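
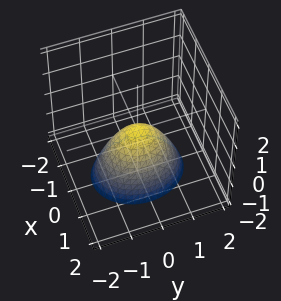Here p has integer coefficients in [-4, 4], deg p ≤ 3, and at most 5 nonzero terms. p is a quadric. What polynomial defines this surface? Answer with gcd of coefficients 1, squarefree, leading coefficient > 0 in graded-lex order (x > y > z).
3*x^2 + 2*y^2 + 2*z

First, degree: a single bowl opening along one axis; a quadric, so deg p = 2.
Next, symmetries: it's symmetric under x → −x, forcing even powers of x; mirror symmetry y ↦ −y ⇒ only even powers of y.
Next, checking where it meets the axes: one y-axis crossing is at y = 0; it meets the z-axis at z = 0 (among the integer gridlines); one x-axis crossing is at x = 0.
Finally, the integer polynomial consistent with all of this is the stated p.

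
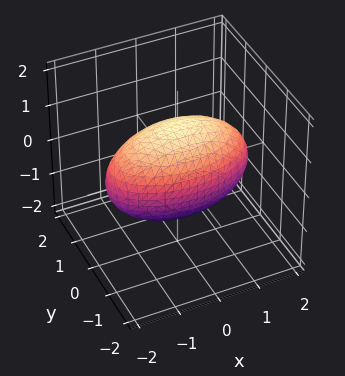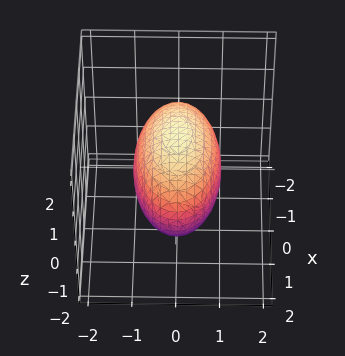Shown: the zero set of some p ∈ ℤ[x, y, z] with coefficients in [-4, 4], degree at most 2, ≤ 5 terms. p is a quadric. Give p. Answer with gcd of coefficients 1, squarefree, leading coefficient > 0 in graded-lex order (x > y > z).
(a) Degree: bounded and convex; a quadric, so deg p = 2.
(b) Symmetries: mirror symmetry y ↦ −y ⇒ only even powers of y; it's symmetric under x → −x, forcing even powers of x; mirror symmetry z ↦ −z ⇒ only even powers of z.
(c) Against the integer gridlines: the y-axis gridline crossings are at y ∈ {-1, 1}.
(d) Assembling these constraints gives the stated polynomial.

x^2 + 3*y^2 + 2*z^2 - 3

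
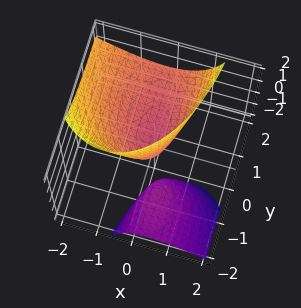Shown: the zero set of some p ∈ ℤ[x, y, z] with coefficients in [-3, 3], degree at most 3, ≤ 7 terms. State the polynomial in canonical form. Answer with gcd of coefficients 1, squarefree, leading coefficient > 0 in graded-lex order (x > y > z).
I count 2 distinct pieces.
Degree: the shape is more complex than any degree-1 surface, so deg p = 2.
From the visible intercepts: it crosses the y-axis at the gridline y = 0; one z-axis crossing is at z = 0; one x-axis crossing is at x = 0.
Together with the visible shape, these determine p as stated.

3*x^2 + 3*x*z + y^2 - 3*y*z - 2*z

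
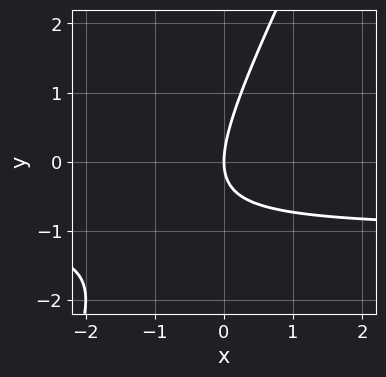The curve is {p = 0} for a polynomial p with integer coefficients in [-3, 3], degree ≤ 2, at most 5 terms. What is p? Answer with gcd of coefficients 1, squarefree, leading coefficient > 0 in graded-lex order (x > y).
(a) The degree is 2 — the shape is more complex than any degree-1 curve.
(b) From the visible intercepts: it meets the x-axis at x = 0 (among the integer gridlines); one y-axis crossing is at y = 0.
(c) Together with the visible shape, these determine p as stated.

2*x*y - y^2 + 2*x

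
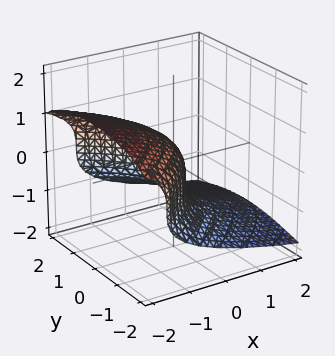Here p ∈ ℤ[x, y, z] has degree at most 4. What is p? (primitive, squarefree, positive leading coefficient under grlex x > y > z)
2*z^3 + y^2 + 3*x

First, deg p = 3. The shape is more complex than any degree-2 surface.
Next, checking where it meets the axes: it crosses the y-axis at the gridline y = 0; one z-axis crossing is at z = 0; one x-axis crossing is at x = 0.
Finally, the integer polynomial consistent with all of this is the stated p.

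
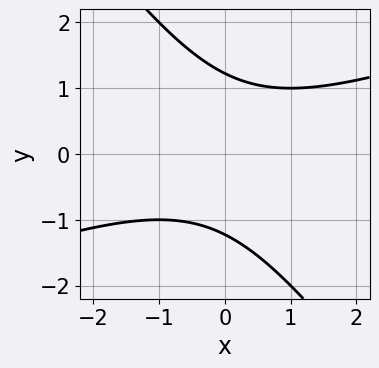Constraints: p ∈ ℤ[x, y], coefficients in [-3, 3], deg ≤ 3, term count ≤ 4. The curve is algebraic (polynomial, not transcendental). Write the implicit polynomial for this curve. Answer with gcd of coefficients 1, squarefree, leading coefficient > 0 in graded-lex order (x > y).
x^2 - 2*x*y - 2*y^2 + 3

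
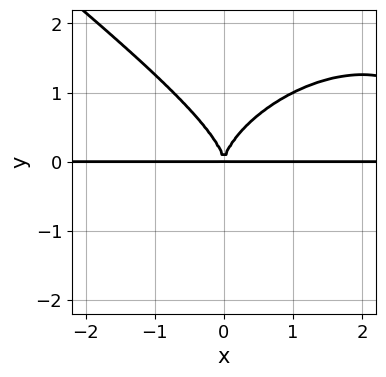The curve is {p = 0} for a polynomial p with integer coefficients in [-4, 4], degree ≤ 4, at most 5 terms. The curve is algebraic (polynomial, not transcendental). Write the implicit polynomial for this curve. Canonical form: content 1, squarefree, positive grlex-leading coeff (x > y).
(a) deg p = 4. The shape is more complex than any degree-3 curve.
(b) From the visible intercepts: every point of the x-axis in the box is on the curve.
(c) Putting this together gives p.

x^3*y + 2*y^4 - 3*x^2*y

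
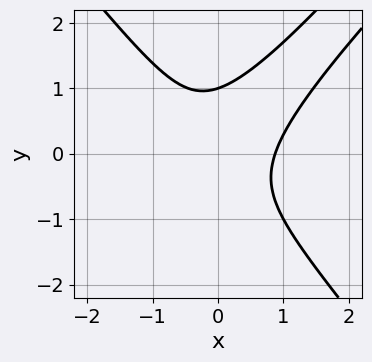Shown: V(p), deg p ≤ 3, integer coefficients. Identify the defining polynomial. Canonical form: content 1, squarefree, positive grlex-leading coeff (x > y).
3*x^3 - 3*x^2*y - 2*x*y^2 + 2*y^3 - 2

(a) Degree: no degree-2 curve has this shape, so deg p = 3.
(b) Observable constraints: it meets the y-axis at y = 1 (among the integer gridlines).
(c) Putting this together gives p.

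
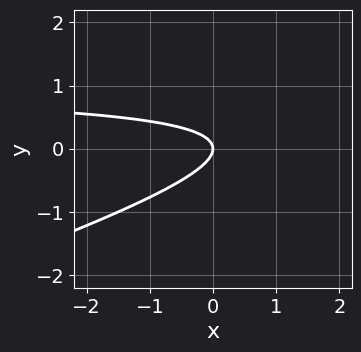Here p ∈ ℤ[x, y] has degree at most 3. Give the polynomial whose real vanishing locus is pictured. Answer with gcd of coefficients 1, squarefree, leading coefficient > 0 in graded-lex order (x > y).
1. The degree is 2 — the shape is more complex than any degree-1 curve.
2. From the visible intercepts: it crosses the y-axis at the gridline y = 0; it meets the x-axis at x = 0 (among the integer gridlines).
3. Solving for integer coefficients yields p as stated.

x*y - 3*y^2 - x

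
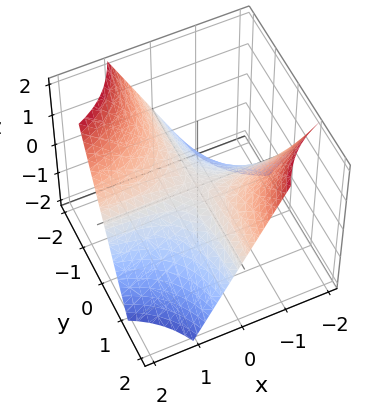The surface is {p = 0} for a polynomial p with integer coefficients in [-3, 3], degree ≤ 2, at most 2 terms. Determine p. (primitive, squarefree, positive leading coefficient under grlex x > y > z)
First, deg p = 2.
Then, from the axis intercepts and sections: the visible x-axis segment lies entirely on the surface; the visible y-axis segment lies entirely on the surface.
Finally, together with the visible shape, these determine p as stated.

x*y + z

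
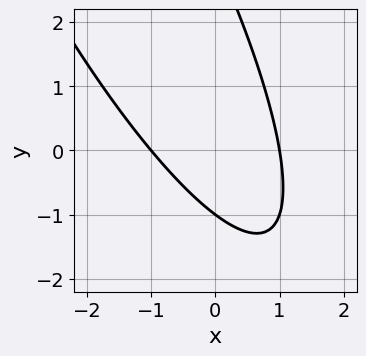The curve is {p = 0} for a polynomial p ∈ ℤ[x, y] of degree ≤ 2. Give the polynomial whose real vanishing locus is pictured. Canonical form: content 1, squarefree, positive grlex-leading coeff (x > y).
3*x^2 + 3*x*y + y^2 - 2*y - 3

deg p = 2. No degree-1 curve has this shape.
Checking where it meets the axes: among the integer gridlines, it crosses the x-axis at x ∈ {-1, 1}; it meets the y-axis at y = -1 (among the integer gridlines).
These observations pin down the coefficients.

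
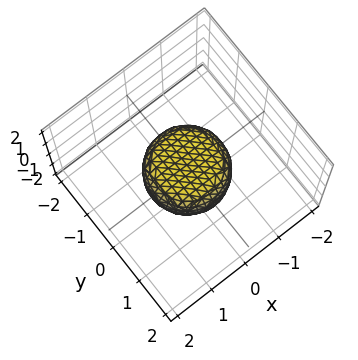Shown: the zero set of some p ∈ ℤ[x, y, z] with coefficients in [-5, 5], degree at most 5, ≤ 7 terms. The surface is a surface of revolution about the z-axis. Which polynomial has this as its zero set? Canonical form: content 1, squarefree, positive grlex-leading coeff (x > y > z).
(a) The degree is 4 — the shape is more complex than any degree-3 surface.
(b) Symmetries: rotational symmetry about the z-axis ⇒ p depends on x, y only through x² + y².
(c) Observable constraints: among the integer gridlines, it crosses the y-axis at y ∈ {-1, 1}; a circular section at z = 0 has radius exactly 1.
(d) Together with the visible shape, these determine p as stated.

2*x^4 + 4*x^2*y^2 + 2*y^4 - x^2 - y^2 + 2*z^2 - 1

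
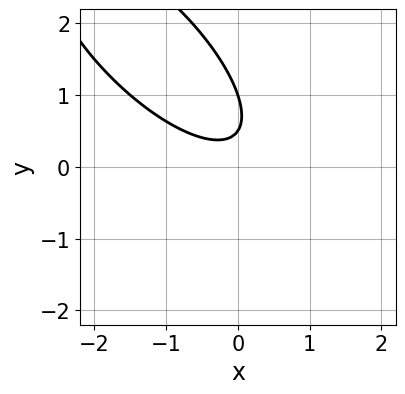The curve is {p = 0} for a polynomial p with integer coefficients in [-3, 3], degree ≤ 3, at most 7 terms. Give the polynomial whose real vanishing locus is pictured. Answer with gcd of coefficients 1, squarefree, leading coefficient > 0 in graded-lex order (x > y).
2*x^2 + 3*x*y + 2*y^2 - 3*y + 1

(a) The degree is 2 — no degree-1 curve has this shape.
(b) Reading off the gridlines: the curve avoids every integer x-axis point in the box; it meets the y-axis at y = 1 (among the integer gridlines).
(c) Solving for integer coefficients yields p as stated.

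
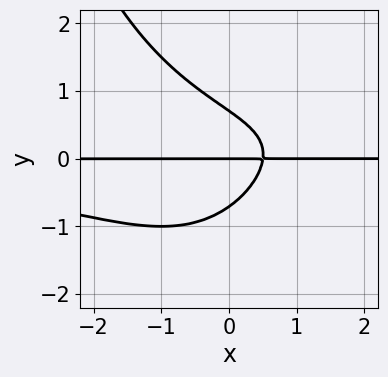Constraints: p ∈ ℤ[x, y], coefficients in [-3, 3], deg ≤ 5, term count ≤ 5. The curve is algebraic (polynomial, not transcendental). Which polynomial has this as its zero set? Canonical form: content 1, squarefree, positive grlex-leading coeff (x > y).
x^2*y^2 - 2*y^3 - 2*x*y + y

1. deg p = 4.
2. Observable constraints: it crosses the y-axis at the gridline y = 0; every point of the x-axis in the box is on the curve.
3. Assembling these constraints gives the stated polynomial.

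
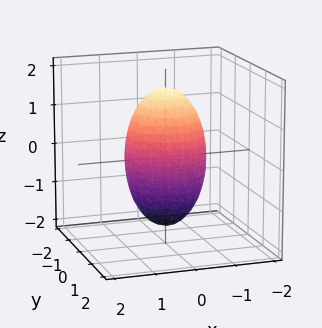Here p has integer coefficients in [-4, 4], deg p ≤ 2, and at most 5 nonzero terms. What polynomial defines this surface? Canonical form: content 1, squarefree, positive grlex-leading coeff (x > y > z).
3*x^2 + 3*y^2 + z^2 - 3

deg p = 2.
Symmetries: it's symmetric under z → −z, forcing even powers of z; every cross-section ⟂ z is a circle, so x, y appear only via x² + y².
Checking where it meets the axes: a circular section at z = 1 has radius between 0 and 1; the x-axis gridline crossings are at x ∈ {-1, 1}.
Fitting integer coefficients to these (and the overall shape) gives p.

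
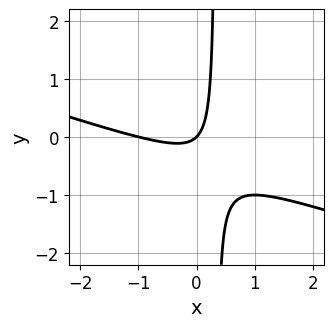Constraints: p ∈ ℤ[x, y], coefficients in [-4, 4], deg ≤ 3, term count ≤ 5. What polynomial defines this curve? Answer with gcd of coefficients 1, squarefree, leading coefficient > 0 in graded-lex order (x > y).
The degree is 2 — no degree-1 curve has this shape.
From the axis intercepts and sections: the x-axis gridline crossings are at x ∈ {-1, 0}; one y-axis crossing is at y = 0.
These observations pin down the coefficients.

x^2 + 3*x*y + x - y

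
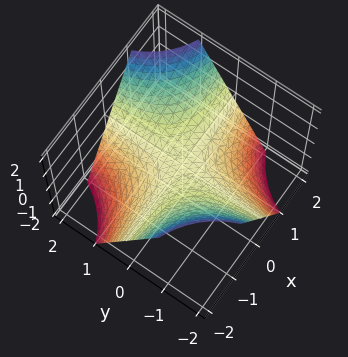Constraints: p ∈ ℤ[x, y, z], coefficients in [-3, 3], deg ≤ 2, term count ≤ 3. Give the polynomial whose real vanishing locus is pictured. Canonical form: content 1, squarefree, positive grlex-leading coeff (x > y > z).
1. deg p = 2. A hyperbolic paraboloid; a quadric.
2. Observable constraints: it meets the z-axis at z = 0 (among the integer gridlines); every point of the y-axis in the box is on the surface; the visible x-axis segment lies entirely on the surface.
3. Matching integer coefficients to the picture gives p.

x*y - z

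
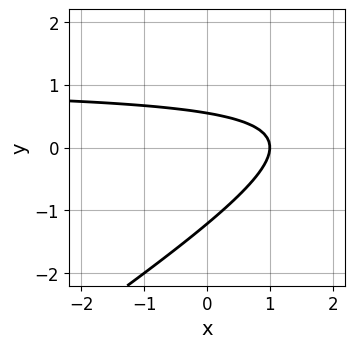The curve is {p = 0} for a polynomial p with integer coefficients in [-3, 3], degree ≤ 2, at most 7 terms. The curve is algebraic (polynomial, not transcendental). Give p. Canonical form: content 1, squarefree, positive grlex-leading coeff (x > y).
2*x*y - 3*y^2 - 2*x - 2*y + 2

(a) Degree: the shape is more complex than any degree-1 curve, so deg p = 2.
(b) Observable constraints: it meets the x-axis at x = 1 (among the integer gridlines).
(c) These observations pin down the coefficients.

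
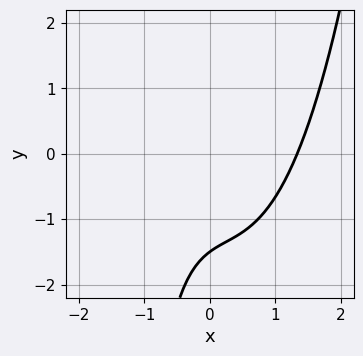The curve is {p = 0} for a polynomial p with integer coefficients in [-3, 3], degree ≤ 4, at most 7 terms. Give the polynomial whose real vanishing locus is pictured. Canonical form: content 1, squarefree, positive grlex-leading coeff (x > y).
1. deg p = 3. The shape is more complex than any degree-2 curve.
2. The integer polynomial consistent with all of this is the stated p.

2*x^3 - x^2 - x*y - 2*y - 3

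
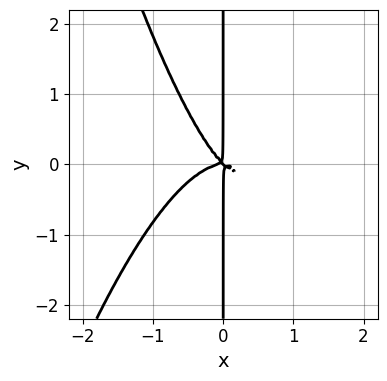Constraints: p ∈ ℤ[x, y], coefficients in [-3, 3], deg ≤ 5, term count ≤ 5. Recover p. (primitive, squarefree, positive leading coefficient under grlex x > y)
3*x^4 + 2*x^2*y + 2*x*y^2

First, degree: no degree-3 curve has this shape, so deg p = 4.
Then, from the axis intercepts and sections: the visible y-axis segment lies entirely on the curve.
Finally, these observations pin down the coefficients.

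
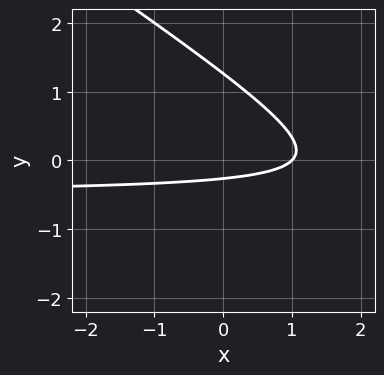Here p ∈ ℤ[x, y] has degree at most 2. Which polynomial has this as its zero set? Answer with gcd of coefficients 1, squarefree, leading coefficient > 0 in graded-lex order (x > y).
2*x*y + 3*y^2 + x - 3*y - 1

First, the degree is 2 — no degree-1 curve has this shape.
Next, observable constraints: it meets the x-axis at x = 1 (among the integer gridlines).
Finally, putting this together gives p.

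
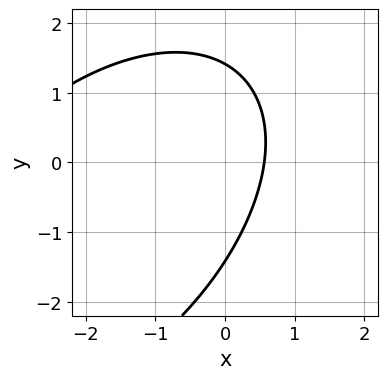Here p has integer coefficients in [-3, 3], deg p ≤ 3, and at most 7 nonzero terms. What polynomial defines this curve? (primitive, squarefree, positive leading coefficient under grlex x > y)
x^2 - x*y + y^2 + 3*x - 2

1. deg p = 2. The shape is more complex than any degree-1 curve.
2. Putting this together gives p.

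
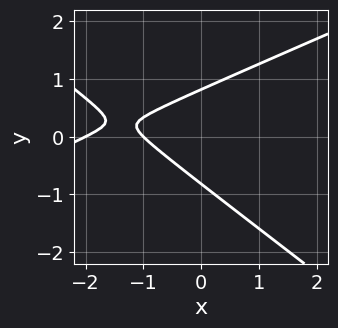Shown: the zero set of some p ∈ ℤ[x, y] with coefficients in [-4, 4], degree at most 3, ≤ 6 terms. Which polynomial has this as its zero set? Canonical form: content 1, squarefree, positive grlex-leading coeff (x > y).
(a) The degree is 2 — the shape is more complex than any degree-1 curve.
(b) Reading off the gridlines: among the integer gridlines, it crosses the x-axis at x ∈ {-2, -1}.
(c) Matching integer coefficients to the picture gives p.

x^2 - x*y - 3*y^2 + 3*x + 2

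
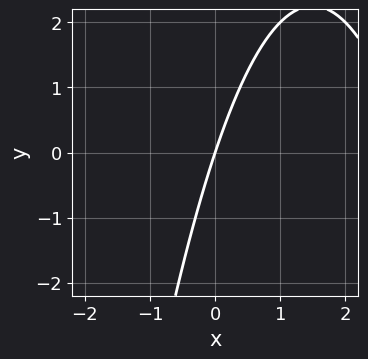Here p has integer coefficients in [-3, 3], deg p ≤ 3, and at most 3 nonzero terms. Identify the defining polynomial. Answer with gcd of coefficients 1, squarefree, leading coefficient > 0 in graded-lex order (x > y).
x^2 - 3*x + y

Degree: no degree-1 curve has this shape, so deg p = 2.
Against the integer gridlines: one x-axis crossing is at x = 0; one y-axis crossing is at y = 0.
Fitting integer coefficients to these (and the overall shape) gives p.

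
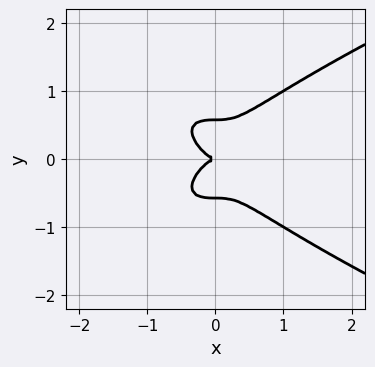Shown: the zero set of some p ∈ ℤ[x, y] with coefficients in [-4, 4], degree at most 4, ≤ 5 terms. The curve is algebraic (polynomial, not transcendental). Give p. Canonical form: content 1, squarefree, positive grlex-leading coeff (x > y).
First, the degree is 4 — the shape is more complex than any degree-3 curve.
Then, symmetries: it's symmetric under y → −y, forcing even powers of y.
Next, reading off the gridlines: one y-axis crossing is at y = 0; it crosses the x-axis at the gridline x = 0.
Finally, fitting integer coefficients to these (and the overall shape) gives p.

3*y^4 - 2*x^3 - y^2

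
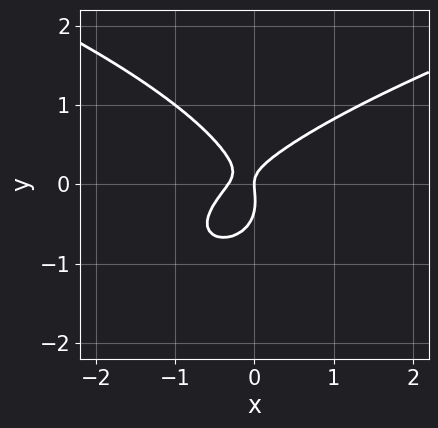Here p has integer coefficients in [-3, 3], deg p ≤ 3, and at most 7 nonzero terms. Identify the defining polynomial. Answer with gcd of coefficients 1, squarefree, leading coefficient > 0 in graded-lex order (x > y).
3*y^3 - 3*x^2 + 2*x*y + y^2 - x

1. Degree: the shape is more complex than any degree-2 curve, so deg p = 3.
2. Reading off the gridlines: it crosses the x-axis at the gridline x = 0; one y-axis crossing is at y = 0.
3. Matching integer coefficients to the picture gives p.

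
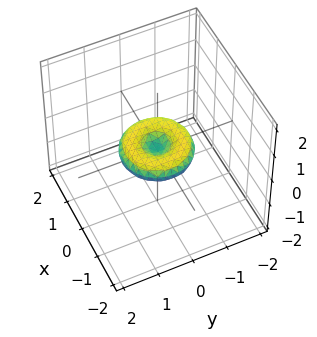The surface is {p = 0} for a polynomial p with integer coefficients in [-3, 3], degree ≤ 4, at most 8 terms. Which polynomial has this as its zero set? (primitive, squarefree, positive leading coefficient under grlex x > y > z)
Degree: a generic line meets the surface in up to 4 points, so deg p = 4.
By symmetry, the z-axis is an axis of rotation, so x and y enter only as x² + y².
Reading off the gridlines: among the integer gridlines, it crosses the x-axis at x ∈ {-1, 0, 1}; it crosses the z-axis at the gridline z = 0.
Assembling these constraints gives the stated polynomial.

x^4 + 2*x^2*y^2 + y^4 - x^2 - y^2 + 3*z^2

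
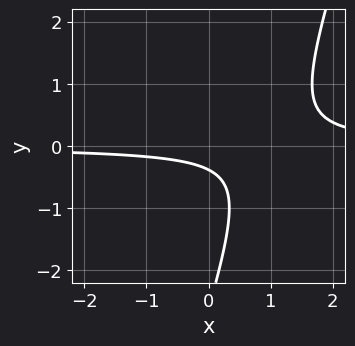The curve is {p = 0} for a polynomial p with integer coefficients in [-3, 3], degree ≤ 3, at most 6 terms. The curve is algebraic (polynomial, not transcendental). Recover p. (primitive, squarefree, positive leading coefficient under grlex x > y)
3*x*y - y^2 - 3*y - 1

1. deg p = 2.
2. From the visible intercepts: the curve avoids every integer x-axis point in the box.
3. Matching integer coefficients to the picture gives p.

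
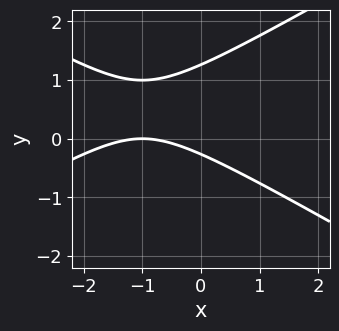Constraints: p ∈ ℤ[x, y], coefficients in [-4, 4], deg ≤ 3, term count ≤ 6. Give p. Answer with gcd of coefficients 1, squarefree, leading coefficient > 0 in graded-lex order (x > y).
Degree: no degree-1 curve has this shape, so deg p = 2.
Checking where it meets the axes: it crosses the x-axis at the gridline x = -1.
Solving for integer coefficients yields p as stated.

x^2 - 3*y^2 + 2*x + 3*y + 1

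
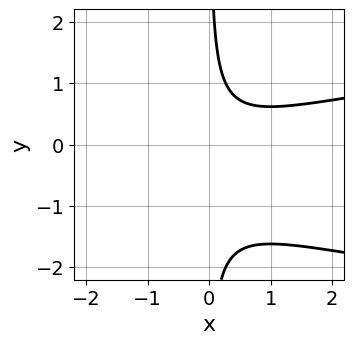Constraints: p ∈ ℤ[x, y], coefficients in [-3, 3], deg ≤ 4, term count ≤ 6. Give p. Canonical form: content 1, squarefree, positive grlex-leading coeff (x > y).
2*x*y^2 - x^2 + 2*x*y - 1

deg p = 3. A generic line meets the curve in up to 3 points.
Reading off the gridlines: it misses every integer gridline on the y-axis; the curve avoids every integer x-axis point in the box.
Putting this together gives p.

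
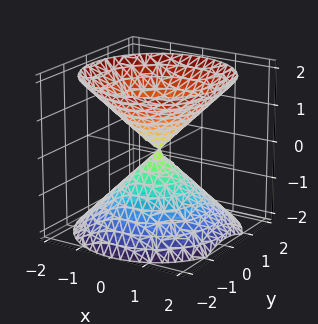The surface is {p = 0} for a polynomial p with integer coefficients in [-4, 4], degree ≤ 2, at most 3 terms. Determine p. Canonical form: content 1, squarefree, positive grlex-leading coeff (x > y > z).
1. The picture has 2 separate pieces. Treating them together as one polynomial.
2. The degree is 2 — a double cone through the origin; a quadric.
3. Symmetries: the z ↦ −z reflection is a symmetry, so z appears only in even powers; the z-axis is an axis of rotation, so x and y enter only as x² + y².
4. From the visible intercepts: it crosses the x-axis at the gridline x = 0; it meets the z-axis at z = 0 (among the integer gridlines).
5. Putting this together gives p.

x^2 + y^2 - z^2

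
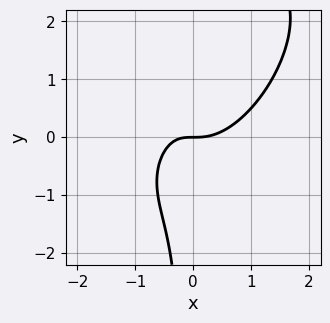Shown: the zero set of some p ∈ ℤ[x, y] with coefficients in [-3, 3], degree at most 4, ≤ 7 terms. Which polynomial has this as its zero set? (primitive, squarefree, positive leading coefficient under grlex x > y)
(a) deg p = 3. No degree-2 curve has this shape.
(b) Checking where it meets the axes: it meets the y-axis at y = 0 (among the integer gridlines); it crosses the x-axis at the gridline x = 0.
(c) Solving for integer coefficients yields p as stated.

3*x^3 - 3*x^2*y + 2*x*y^2 - 2*x*y - 2*y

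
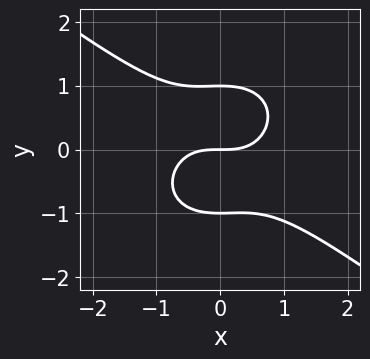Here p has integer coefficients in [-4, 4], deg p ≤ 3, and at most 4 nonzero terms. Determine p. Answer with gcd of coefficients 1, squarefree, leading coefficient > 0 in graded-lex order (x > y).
1. The degree is 3 — no degree-2 curve has this shape.
2. From the axis intercepts and sections: the y-axis gridline crossings are at y ∈ {-1, 0, 1}; it crosses the x-axis at the gridline x = 0.
3. Solving for integer coefficients yields p as stated.

2*x^3 + x^2*y + 3*y^3 - 3*y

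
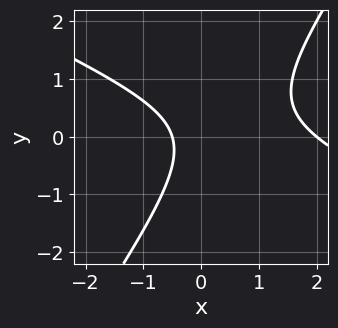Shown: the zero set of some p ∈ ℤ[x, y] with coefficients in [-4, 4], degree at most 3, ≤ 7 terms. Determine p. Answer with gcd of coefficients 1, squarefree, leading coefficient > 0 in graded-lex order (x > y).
2*x^2 + 3*x*y - 3*y^2 - 3*x - 2

First, deg p = 2. The shape is more complex than any degree-1 curve.
Next, from the visible intercepts: it crosses the x-axis at the gridline x = 2; it misses every integer gridline on the y-axis.
Finally, fitting integer coefficients to these (and the overall shape) gives p.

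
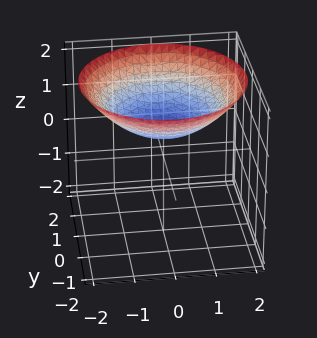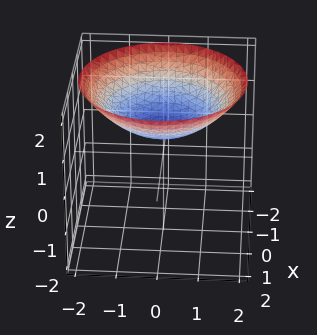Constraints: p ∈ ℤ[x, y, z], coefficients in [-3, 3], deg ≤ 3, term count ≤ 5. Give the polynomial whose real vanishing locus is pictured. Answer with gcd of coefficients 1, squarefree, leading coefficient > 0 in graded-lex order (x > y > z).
1. The degree is 2 — a generic line meets the surface in up to 2 points.
2. Symmetry: the surface is invariant under rotation about z: p = q(x² + y², z).
3. From the axis intercepts and sections: it misses every integer gridline on the x-axis; a circular section at z = 1 has radius exactly 1; no y-intercept at any integer in the box.
4. Matching integer coefficients to the picture gives p.

x^2 + y^2 - 3*z + 2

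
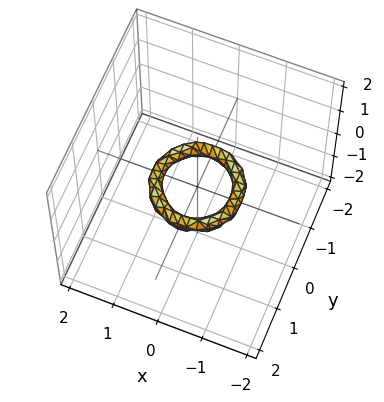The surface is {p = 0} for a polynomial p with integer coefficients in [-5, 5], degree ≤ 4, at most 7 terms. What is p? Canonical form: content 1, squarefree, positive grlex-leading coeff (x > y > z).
First, deg p = 4. A generic line meets the surface in up to 4 points.
Then, symmetries: rotational symmetry about the z-axis ⇒ p depends on x, y only through x² + y².
Next, against the integer gridlines: among the integer gridlines, it crosses the x-axis at x ∈ {-1, 1}; a circular section at z = 0 has radius between 0 and 1.
Finally, fitting integer coefficients to these (and the overall shape) gives p. Check: (0, -1, 0) on the y-axis lies on the surface, and p(0, -1, 0) = 0. ✓

2*x^4 + 4*x^2*y^2 + 2*y^4 - 3*x^2 - 3*y^2 + 3*z^2 + 1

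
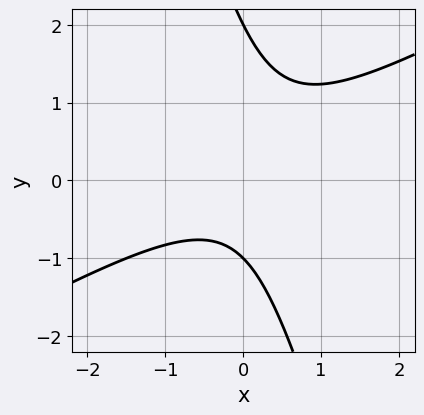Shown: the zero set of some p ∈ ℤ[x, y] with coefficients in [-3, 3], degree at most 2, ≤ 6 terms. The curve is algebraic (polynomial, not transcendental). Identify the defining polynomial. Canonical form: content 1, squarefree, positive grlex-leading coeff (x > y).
2*x^2 - 3*x*y - y^2 + y + 2

deg p = 2. The shape is more complex than any degree-1 curve.
From the visible intercepts: the y-axis gridline crossings are at y ∈ {-1, 2}; it misses every integer gridline on the x-axis.
Matching integer coefficients to the picture gives p.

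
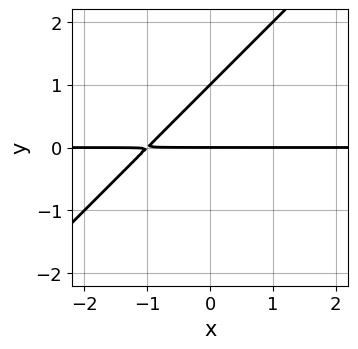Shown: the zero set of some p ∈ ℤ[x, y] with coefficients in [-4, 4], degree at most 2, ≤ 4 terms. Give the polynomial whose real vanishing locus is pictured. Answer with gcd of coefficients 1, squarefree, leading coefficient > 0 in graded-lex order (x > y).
x*y - y^2 + y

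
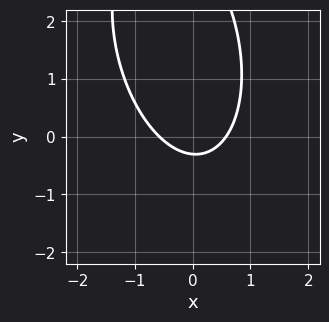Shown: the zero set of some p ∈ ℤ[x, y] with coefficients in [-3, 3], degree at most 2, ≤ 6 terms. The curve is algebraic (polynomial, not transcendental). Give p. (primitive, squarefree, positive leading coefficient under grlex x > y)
3*x^2 + x*y + y^2 - 3*y - 1

First, deg p = 2. A generic line meets the curve in up to 2 points.
Finally, the integer polynomial consistent with all of this is the stated p.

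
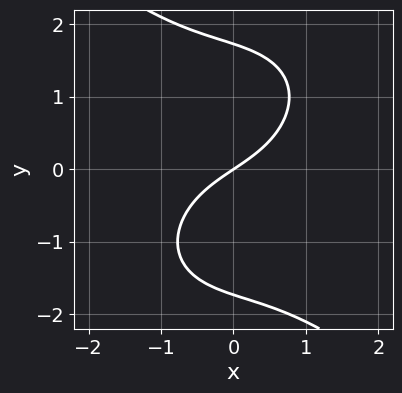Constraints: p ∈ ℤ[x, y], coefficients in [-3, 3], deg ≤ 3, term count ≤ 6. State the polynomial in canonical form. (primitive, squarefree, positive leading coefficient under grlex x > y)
deg p = 3. No degree-2 curve has this shape.
Reading off the gridlines: it meets the x-axis at x = 0 (among the integer gridlines); it crosses the y-axis at the gridline y = 0.
Matching integer coefficients to the picture gives p.

x^3 + y^3 + 2*x - 3*y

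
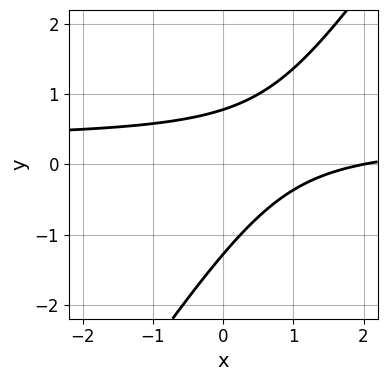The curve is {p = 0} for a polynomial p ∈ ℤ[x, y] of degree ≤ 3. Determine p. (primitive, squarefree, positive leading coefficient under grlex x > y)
3*x*y - 2*y^2 - x - y + 2

1. deg p = 2. No degree-1 curve has this shape.
2. Reading off the gridlines: it meets the x-axis at x = 2 (among the integer gridlines).
3. Solving for integer coefficients yields p as stated.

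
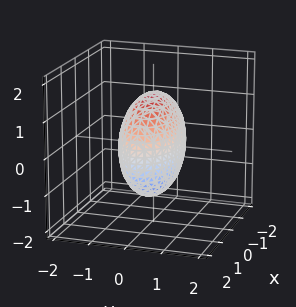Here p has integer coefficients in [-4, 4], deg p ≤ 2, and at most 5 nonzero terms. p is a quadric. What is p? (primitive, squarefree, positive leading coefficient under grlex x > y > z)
1. deg p = 2. Bounded and convex; a quadric.
2. Symmetries: it's symmetric under x → −x, forcing even powers of x; the y ↦ −y reflection is a symmetry, so y appears only in even powers; it's symmetric under z → −z, forcing even powers of z.
3. Fitting integer coefficients to these (and the overall shape) gives p.

x^2 + 3*y^2 + z^2 - 2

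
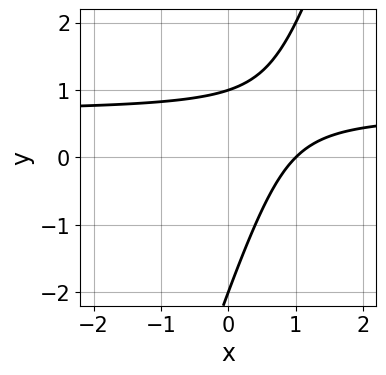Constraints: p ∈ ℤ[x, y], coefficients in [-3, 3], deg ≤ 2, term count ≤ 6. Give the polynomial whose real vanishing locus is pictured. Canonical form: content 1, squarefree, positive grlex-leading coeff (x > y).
First, degree: the shape is more complex than any degree-1 curve, so deg p = 2.
Next, observable constraints: the y-axis gridline crossings are at y ∈ {-2, 1}; one x-axis crossing is at x = 1.
Finally, solving for integer coefficients yields p as stated.

3*x*y - y^2 - 2*x - y + 2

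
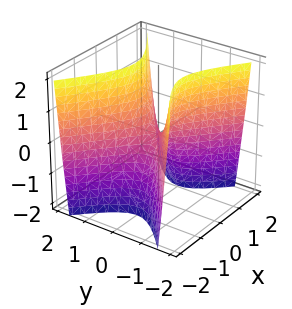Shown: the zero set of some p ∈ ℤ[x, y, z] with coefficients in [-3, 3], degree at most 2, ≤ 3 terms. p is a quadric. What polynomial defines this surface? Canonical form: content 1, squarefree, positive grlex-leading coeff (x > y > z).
(a) deg p = 2.
(b) Symmetries: mirror symmetry y ↦ −y ⇒ only even powers of y; the x ↦ −x reflection is a symmetry, so x appears only in even powers.
(c) From the visible intercepts: it crosses the x-axis at the gridline x = 0; it meets the y-axis at y = 0 (among the integer gridlines).
(d) Matching integer coefficients to the picture gives p.

2*x^2 - 3*y^2 + z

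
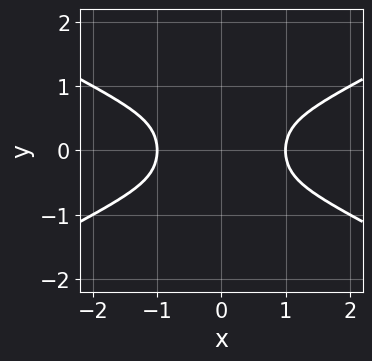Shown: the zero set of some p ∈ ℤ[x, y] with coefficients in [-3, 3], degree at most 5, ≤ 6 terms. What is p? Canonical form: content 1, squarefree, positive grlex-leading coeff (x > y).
(a) The degree is 4 — the shape is more complex than any degree-3 curve.
(b) Symmetries: it's symmetric under x → −x, forcing even powers of x; it's symmetric under y → −y, forcing even powers of y.
(c) Reading off the gridlines: it misses every integer gridline on the y-axis; among the integer gridlines, it crosses the x-axis at x ∈ {-1, 1}.
(d) Solving for integer coefficients yields p as stated.

x^4 - 3*x^2*y^2 - 3*y^4 - 1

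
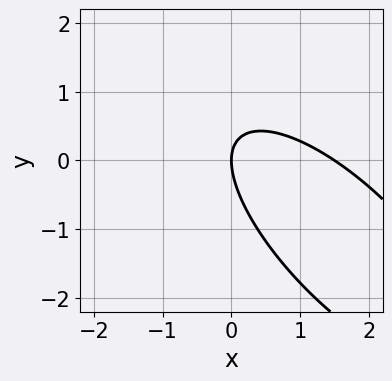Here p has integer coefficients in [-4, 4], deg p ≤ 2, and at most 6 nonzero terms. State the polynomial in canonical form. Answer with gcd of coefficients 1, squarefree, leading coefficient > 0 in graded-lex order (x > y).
2*x^2 + 3*x*y + 2*y^2 - 3*x

First, deg p = 2. The shape is more complex than any degree-1 curve.
Next, observable constraints: it crosses the x-axis at the gridline x = 0; it meets the y-axis at y = 0 (among the integer gridlines).
Finally, matching integer coefficients to the picture gives p.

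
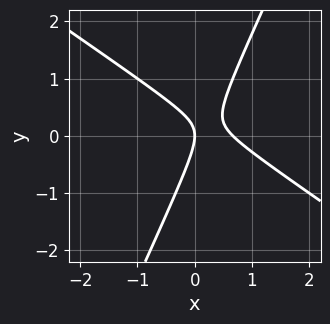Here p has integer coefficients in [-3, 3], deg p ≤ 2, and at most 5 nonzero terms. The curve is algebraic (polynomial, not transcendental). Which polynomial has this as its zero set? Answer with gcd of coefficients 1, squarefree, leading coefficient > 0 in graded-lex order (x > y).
The degree is 2 — a generic line meets the curve in up to 2 points.
From the visible intercepts: it crosses the y-axis at the gridline y = 0; one x-axis crossing is at x = 0.
Matching integer coefficients to the picture gives p.

3*x^2 + 3*x*y - 2*y^2 - 2*x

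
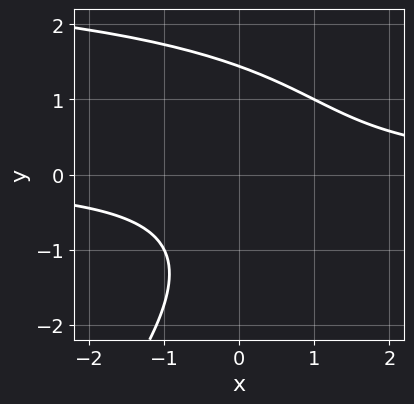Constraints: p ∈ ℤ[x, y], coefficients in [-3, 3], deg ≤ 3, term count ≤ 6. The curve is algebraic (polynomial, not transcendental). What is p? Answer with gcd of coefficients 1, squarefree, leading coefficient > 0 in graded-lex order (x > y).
x*y^2 - y^3 - 3*x*y + 3

1. deg p = 3. No degree-2 curve has this shape.
2. From the axis intercepts and sections: the curve avoids every integer x-axis point in the box.
3. The integer polynomial consistent with all of this is the stated p.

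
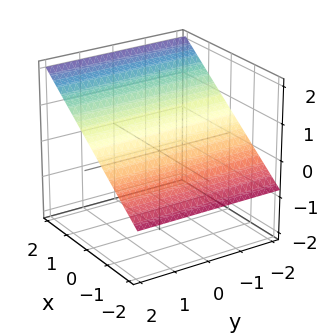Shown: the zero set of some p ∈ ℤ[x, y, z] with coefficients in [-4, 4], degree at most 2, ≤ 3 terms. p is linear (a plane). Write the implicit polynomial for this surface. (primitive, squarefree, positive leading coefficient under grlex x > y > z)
2*x - 3*z + 2

1. deg p = 1.
2. From the axis intercepts and sections: it misses every integer gridline on the y-axis; one x-axis crossing is at x = -1.
3. These observations pin down the coefficients.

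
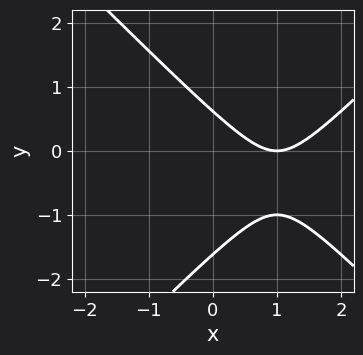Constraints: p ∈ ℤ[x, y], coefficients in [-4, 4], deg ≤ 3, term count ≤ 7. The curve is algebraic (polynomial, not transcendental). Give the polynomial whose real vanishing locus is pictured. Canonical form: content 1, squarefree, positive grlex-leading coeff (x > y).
x^2 - y^2 - 2*x - y + 1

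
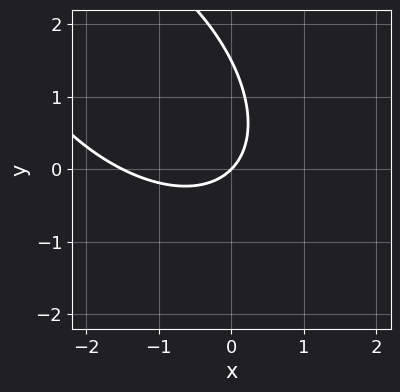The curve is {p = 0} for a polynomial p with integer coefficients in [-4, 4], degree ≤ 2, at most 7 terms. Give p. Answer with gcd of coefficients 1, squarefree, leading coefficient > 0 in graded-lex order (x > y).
1. Degree: no degree-1 curve has this shape, so deg p = 2.
2. Against the integer gridlines: it crosses the x-axis at the gridline x = 0; it meets the y-axis at y = 0 (among the integer gridlines).
3. Assembling these constraints gives the stated polynomial.

2*x^2 + 2*x*y + 2*y^2 + 3*x - 3*y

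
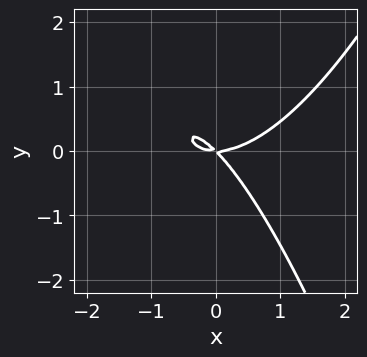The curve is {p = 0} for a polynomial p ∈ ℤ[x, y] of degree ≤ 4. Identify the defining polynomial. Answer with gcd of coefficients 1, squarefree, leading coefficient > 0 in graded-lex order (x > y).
Degree: a generic line meets the curve in up to 3 points, so deg p = 3.
Reading off the gridlines: one x-axis crossing is at x = 0; it crosses the y-axis at the gridline y = 0.
These observations pin down the coefficients.

2*x^3 - 3*x*y - 3*y^2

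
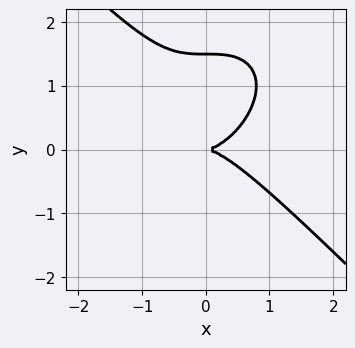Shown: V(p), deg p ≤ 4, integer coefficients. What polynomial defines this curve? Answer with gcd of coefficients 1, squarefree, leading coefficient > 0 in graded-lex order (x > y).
The degree is 3 — no degree-2 curve has this shape.
From the axis intercepts and sections: one x-axis crossing is at x = 0; it meets the y-axis at y = 0 (among the integer gridlines).
These observations pin down the coefficients.

2*x^3 + 2*y^3 - 3*y^2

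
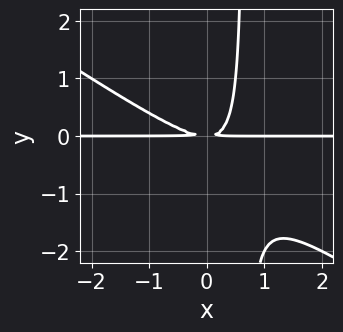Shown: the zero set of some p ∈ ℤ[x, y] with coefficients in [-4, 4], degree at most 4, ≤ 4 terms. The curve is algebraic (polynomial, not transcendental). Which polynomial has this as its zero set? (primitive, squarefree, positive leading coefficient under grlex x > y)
1. deg p = 3. No degree-2 curve has this shape.
2. Observable constraints: every point of the x-axis in the box is on the curve.
3. Assembling these constraints gives the stated polynomial.

2*x^2*y + 3*x*y^2 - 2*y^2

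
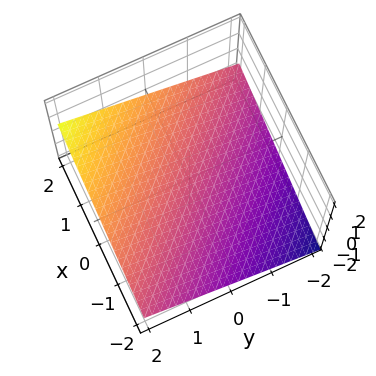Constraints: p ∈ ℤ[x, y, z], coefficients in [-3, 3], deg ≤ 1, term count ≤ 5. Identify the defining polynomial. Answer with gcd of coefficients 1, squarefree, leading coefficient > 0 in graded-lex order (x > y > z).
(a) deg p = 1. The surface is flat (a plane).
(b) From the axis intercepts and sections: it meets the y-axis at y = 2 (among the integer gridlines); it meets the x-axis at x = 2 (among the integer gridlines).
(c) These observations pin down the coefficients.

x + y - 3*z - 2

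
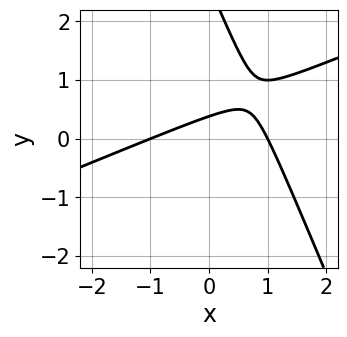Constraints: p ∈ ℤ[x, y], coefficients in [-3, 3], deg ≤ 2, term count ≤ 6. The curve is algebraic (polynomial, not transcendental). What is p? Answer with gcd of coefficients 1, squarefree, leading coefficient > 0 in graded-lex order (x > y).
x^2 - 2*x*y - y^2 + 3*y - 1

1. deg p = 2. No degree-1 curve has this shape.
2. Observable constraints: the x-axis gridline crossings are at x ∈ {-1, 1}.
3. The integer polynomial consistent with all of this is the stated p.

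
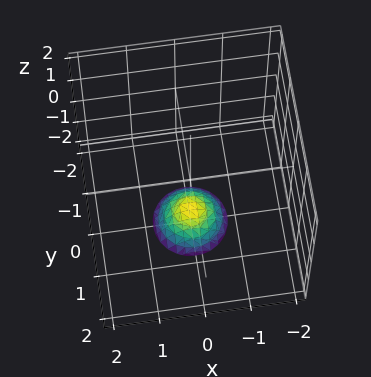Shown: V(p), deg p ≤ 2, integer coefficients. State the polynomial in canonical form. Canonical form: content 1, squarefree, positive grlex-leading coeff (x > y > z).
2*x^2 + 2*y^2 + 2*z + 3

First, deg p = 2. The shape is more complex than any degree-1 surface.
Next, symmetries: rotational symmetry about the z-axis ⇒ p depends on x, y only through x² + y².
Next, observable constraints: no x-intercept at any integer in the box; a circular section at z = -2 has radius between 0 and 1; no y-intercept at any integer in the box.
Finally, matching integer coefficients to the picture gives p.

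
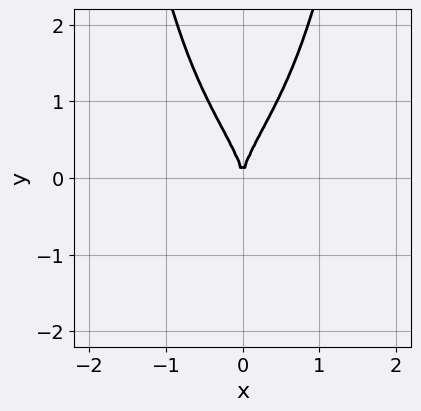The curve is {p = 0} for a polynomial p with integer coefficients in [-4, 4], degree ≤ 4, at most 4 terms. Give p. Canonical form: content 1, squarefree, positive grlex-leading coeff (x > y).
(a) The degree is 4 — the shape is more complex than any degree-3 curve.
(b) Symmetries: mirror symmetry x ↦ −x ⇒ only even powers of x.
(c) Against the integer gridlines: one y-axis crossing is at y = 0; it meets the x-axis at x = 0 (among the integer gridlines).
(d) These observations pin down the coefficients.

2*x^2*y^2 - y^3 + 3*x^2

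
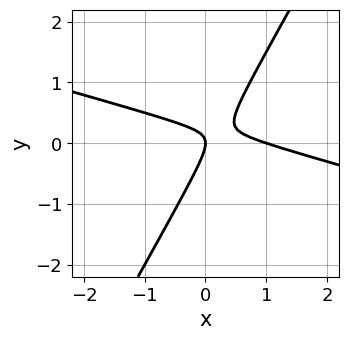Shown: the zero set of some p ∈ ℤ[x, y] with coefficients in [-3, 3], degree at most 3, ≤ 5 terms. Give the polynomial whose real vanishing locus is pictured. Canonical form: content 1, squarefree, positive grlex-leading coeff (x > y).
Degree: the shape is more complex than any degree-1 curve, so deg p = 2.
Observable constraints: one y-axis crossing is at y = 0; the x-axis gridline crossings are at x ∈ {0, 1}.
Together with the visible shape, these determine p as stated.

x^2 + 3*x*y - 2*y^2 - x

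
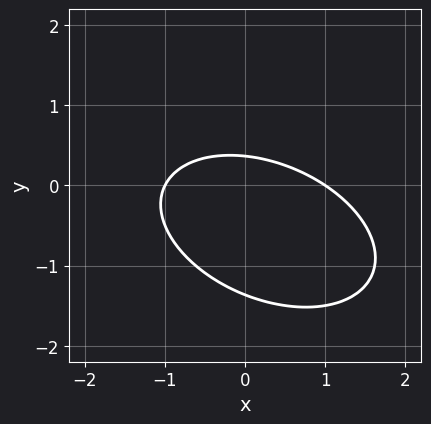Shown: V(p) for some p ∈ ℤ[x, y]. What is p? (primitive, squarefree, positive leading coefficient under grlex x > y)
x^2 + x*y + 2*y^2 + 2*y - 1

The degree is 2 — no degree-1 curve has this shape.
Checking where it meets the axes: the x-axis gridline crossings are at x ∈ {-1, 1}.
Together with the visible shape, these determine p as stated.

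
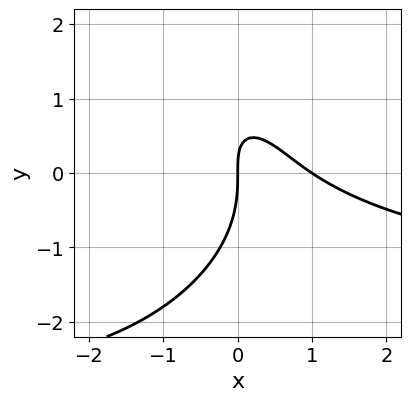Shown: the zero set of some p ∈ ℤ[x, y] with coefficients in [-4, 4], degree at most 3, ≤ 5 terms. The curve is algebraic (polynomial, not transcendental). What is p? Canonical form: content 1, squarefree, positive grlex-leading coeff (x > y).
x^2*y + y^3 + 2*x^2 + 2*x*y - 2*x

1. Degree: a generic line meets the curve in up to 3 points, so deg p = 3.
2. From the visible intercepts: it meets the y-axis at y = 0 (among the integer gridlines); among the integer gridlines, it crosses the x-axis at x ∈ {0, 1}.
3. Matching integer coefficients to the picture gives p.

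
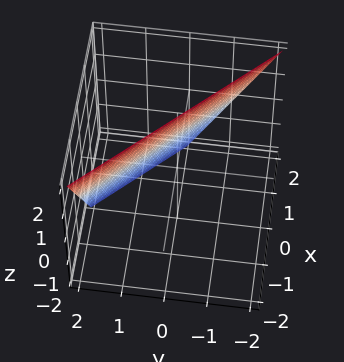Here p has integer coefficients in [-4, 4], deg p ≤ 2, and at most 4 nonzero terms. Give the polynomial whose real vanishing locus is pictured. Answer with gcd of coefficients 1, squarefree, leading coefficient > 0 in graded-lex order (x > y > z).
(a) deg p = 1. The surface is flat (a plane).
(b) Checking where it meets the axes: it meets the x-axis at x = 1 (among the integer gridlines); it crosses the y-axis at the gridline y = 1; it crosses the z-axis at the gridline z = 2.
(c) Matching integer coefficients to the picture gives p.

2*x + 2*y + z - 2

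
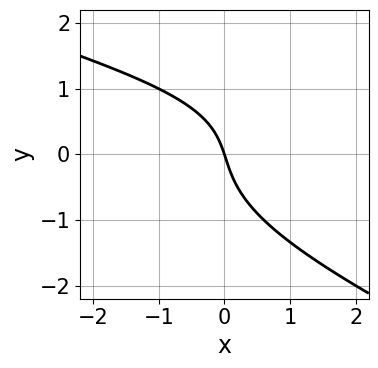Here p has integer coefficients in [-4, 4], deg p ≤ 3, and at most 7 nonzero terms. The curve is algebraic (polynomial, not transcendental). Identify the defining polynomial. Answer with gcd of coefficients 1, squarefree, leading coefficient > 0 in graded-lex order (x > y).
First, the degree is 3 — a generic line meets the curve in up to 3 points.
Next, against the integer gridlines: one y-axis crossing is at y = 0; it meets the x-axis at x = 0 (among the integer gridlines).
Finally, these observations pin down the coefficients.

x*y^2 + 2*y^3 - x*y + 3*x + y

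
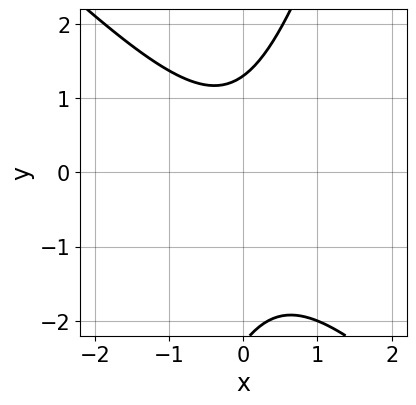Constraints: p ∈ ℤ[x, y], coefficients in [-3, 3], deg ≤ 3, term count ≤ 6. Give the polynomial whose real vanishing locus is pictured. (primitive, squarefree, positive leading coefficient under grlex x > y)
The degree is 2 — the shape is more complex than any degree-1 curve.
Observable constraints: it misses every integer gridline on the x-axis.
These observations pin down the coefficients.

3*x^2 + 2*x*y - y^2 - y + 3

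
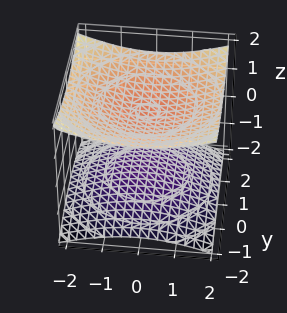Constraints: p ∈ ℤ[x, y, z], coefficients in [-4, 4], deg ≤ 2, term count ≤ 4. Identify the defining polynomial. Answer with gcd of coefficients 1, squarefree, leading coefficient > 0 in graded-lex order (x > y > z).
x^2 + y^2 - 3*z^2 + 3

First, I count 2 distinct pieces.
Next, deg p = 2.
Next, symmetries: rotational symmetry about the z-axis ⇒ p depends on x, y only through x² + y².
Then, from the axis intercepts and sections: no x-intercept at any integer in the box; among the integer gridlines, it crosses the z-axis at z ∈ {-1, 1}.
Finally, assembling these constraints gives the stated polynomial.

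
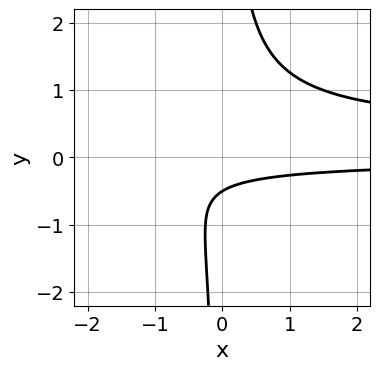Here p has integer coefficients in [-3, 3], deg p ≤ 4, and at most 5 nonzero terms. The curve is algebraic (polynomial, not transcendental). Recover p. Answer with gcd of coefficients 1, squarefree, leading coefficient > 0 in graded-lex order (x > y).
3*x*y^2 - x*y - 2*y - 1

(a) deg p = 3.
(b) Reading off the gridlines: no x-intercept at any integer in the box.
(c) Together with the visible shape, these determine p as stated.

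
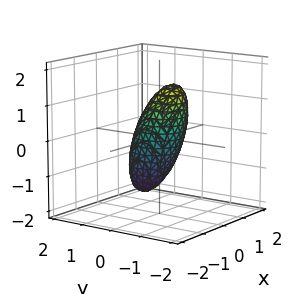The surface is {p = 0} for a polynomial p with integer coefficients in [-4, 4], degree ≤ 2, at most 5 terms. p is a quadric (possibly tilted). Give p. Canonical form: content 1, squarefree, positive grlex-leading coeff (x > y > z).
First, the degree is 2 — the shape is more complex than any degree-1 surface.
Next, from the visible intercepts: among the integer gridlines, it crosses the z-axis at z ∈ {-1, 1}.
Finally, assembling these constraints gives the stated polynomial.

2*x^2 - 2*x*z + 2*y^2 + z^2 - 1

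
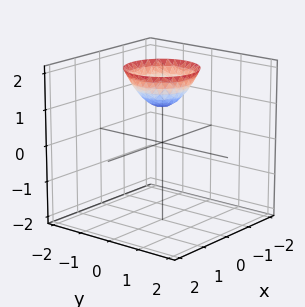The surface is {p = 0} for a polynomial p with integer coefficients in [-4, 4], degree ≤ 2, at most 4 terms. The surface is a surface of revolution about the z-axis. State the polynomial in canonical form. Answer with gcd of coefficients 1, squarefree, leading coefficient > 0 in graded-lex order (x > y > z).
x^2 + y^2 - z + 1

First, the degree is 2 — no degree-1 surface has this shape.
Next, symmetries: every cross-section ⟂ z is a circle, so x, y appear only via x² + y².
Next, checking where it meets the axes: it meets the z-axis at z = 1 (among the integer gridlines); a circular section at z = 2 has radius exactly 1; no y-intercept at any integer in the box.
Finally, these observations pin down the coefficients.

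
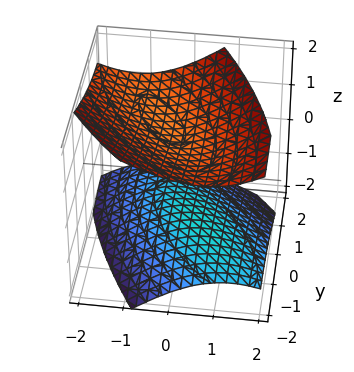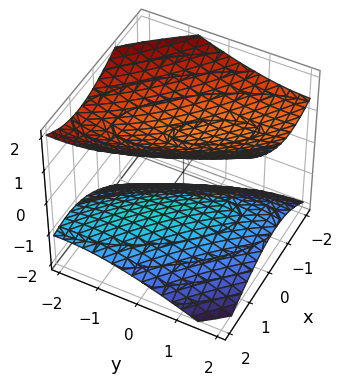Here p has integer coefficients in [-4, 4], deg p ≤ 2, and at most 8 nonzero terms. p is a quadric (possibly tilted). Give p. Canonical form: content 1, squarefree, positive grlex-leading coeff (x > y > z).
1. I count 2 distinct pieces. They look like related sheets of one shape, so recover p as a whole.
2. The degree is 2 — a generic line meets the surface in up to 2 points.
3. Against the integer gridlines: the surface avoids every integer y-axis point in the box; among the integer gridlines, it crosses the z-axis at z ∈ {-1, 1}; no x-intercept at any integer in the box.
4. Putting this together gives p.

2*x^2 + 2*x*y + x*z + y^2 - 3*z^2 + 3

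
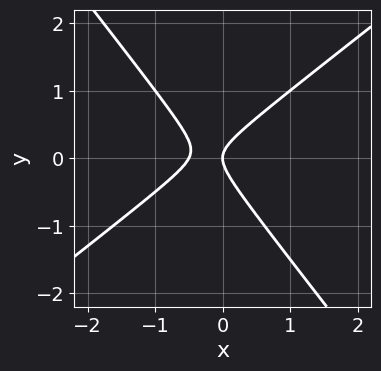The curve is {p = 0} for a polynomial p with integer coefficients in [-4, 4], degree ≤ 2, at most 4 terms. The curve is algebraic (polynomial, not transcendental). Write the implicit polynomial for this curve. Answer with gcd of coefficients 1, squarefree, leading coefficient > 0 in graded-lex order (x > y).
2*x^2 - x*y - 2*y^2 + x

1. deg p = 2. No degree-1 curve has this shape.
2. From the axis intercepts and sections: it meets the y-axis at y = 0 (among the integer gridlines); it crosses the x-axis at the gridline x = 0.
3. Matching integer coefficients to the picture gives p.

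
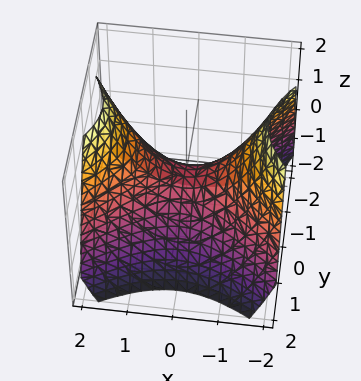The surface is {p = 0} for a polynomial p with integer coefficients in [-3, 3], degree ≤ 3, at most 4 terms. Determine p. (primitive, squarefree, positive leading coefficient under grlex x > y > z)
2*x^2 - 3*y^2 - 3*z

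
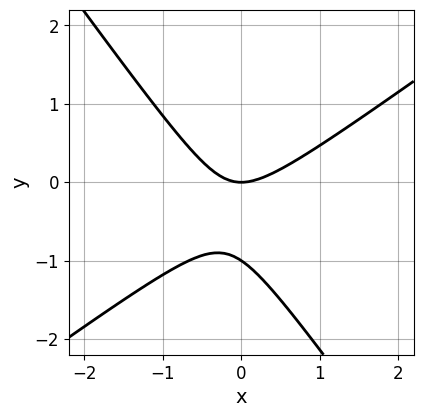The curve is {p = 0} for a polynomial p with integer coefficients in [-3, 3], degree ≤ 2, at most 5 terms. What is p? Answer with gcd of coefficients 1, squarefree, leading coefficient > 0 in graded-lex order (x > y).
3*x^2 - 2*x*y - 3*y^2 - 3*y

Degree: no degree-1 curve has this shape, so deg p = 2.
Checking where it meets the axes: among the integer gridlines, it crosses the y-axis at y ∈ {-1, 0}; it meets the x-axis at x = 0 (among the integer gridlines).
Solving for integer coefficients yields p as stated.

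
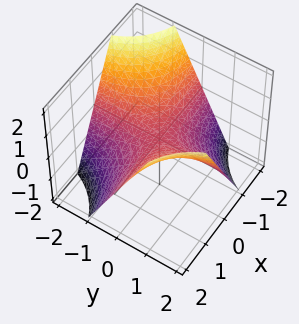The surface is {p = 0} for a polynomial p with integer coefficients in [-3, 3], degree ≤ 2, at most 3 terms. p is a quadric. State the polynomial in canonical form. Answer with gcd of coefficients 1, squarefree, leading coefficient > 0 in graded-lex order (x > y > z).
x*y - z

(a) Degree: a hyperbolic paraboloid; a quadric, so deg p = 2.
(b) Reading off the gridlines: every point of the y-axis in the box is on the surface; it meets the z-axis at z = 0 (among the integer gridlines).
(c) Matching integer coefficients to the picture gives p.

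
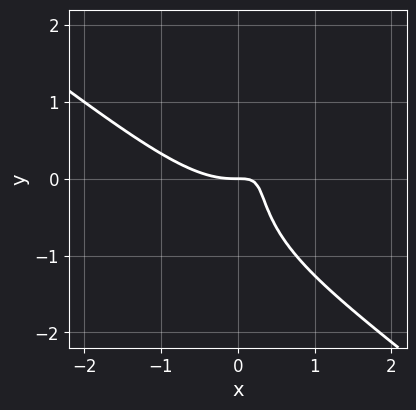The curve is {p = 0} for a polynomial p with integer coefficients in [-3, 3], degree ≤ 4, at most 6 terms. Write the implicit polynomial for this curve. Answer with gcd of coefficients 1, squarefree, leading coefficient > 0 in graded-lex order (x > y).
First, degree: the shape is more complex than any degree-2 curve, so deg p = 3.
Then, against the integer gridlines: it crosses the y-axis at the gridline y = 0; it crosses the x-axis at the gridline x = 0.
Finally, assembling these constraints gives the stated polynomial.

2*x^3 + 2*x^2*y + y^3 - 3*x*y + y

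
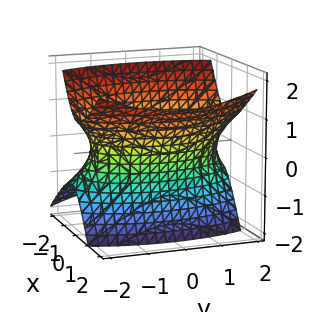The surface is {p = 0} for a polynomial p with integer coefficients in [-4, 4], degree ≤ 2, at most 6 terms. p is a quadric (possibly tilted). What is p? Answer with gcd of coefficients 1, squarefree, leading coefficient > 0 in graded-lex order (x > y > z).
3*x^2 - 2*x*z + y^2 - 2*z^2 - 3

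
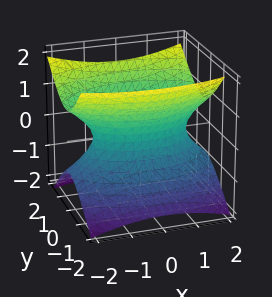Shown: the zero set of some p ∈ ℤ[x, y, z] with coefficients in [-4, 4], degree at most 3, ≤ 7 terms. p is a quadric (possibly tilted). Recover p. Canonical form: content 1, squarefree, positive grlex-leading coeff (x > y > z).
1. deg p = 2. The shape is more complex than any degree-1 surface.
2. Against the integer gridlines: the surface avoids every integer z-axis point in the box.
3. These observations pin down the coefficients.

x^2 + 3*y^2 - y*z - 3*z^2 - 2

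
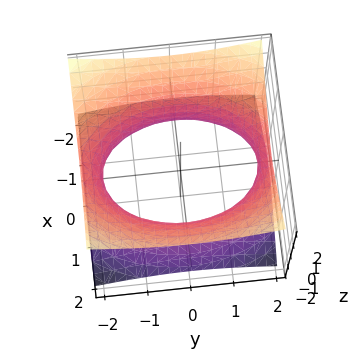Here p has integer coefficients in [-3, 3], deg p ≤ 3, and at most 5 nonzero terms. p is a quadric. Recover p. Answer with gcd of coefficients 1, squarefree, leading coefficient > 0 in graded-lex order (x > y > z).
2*x^2 + y^2 - 3*z^2 - 3

1. The degree is 2 — one connected sheet with a waist; a quadric.
2. Symmetries: mirror symmetry z ↦ −z ⇒ only even powers of z; it's symmetric under y → −y, forcing even powers of y; it's symmetric under x → −x, forcing even powers of x.
3. From the axis intercepts and sections: it misses every integer gridline on the z-axis.
4. The integer polynomial consistent with all of this is the stated p.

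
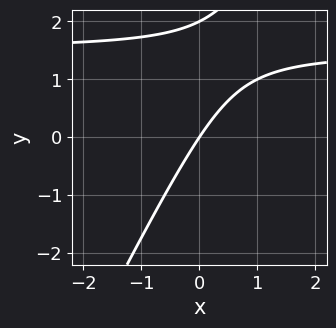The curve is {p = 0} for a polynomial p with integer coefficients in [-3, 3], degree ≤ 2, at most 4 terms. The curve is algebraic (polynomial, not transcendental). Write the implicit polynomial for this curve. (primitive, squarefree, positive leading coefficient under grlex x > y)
2*x*y - y^2 - 3*x + 2*y

(a) Degree: the shape is more complex than any degree-1 curve, so deg p = 2.
(b) Against the integer gridlines: it crosses the x-axis at the gridline x = 0; the y-axis gridline crossings are at y ∈ {0, 2}.
(c) These observations pin down the coefficients.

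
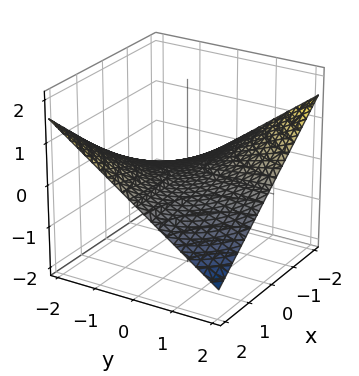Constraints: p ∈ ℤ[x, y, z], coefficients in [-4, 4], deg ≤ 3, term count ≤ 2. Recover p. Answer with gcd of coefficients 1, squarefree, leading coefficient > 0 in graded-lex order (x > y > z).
deg p = 2. A saddle surface; a quadric.
Observable constraints: the visible x-axis segment lies entirely on the surface; it crosses the z-axis at the gridline z = 0; the visible y-axis segment lies entirely on the surface.
Fitting integer coefficients to these (and the overall shape) gives p.

x*y + 3*z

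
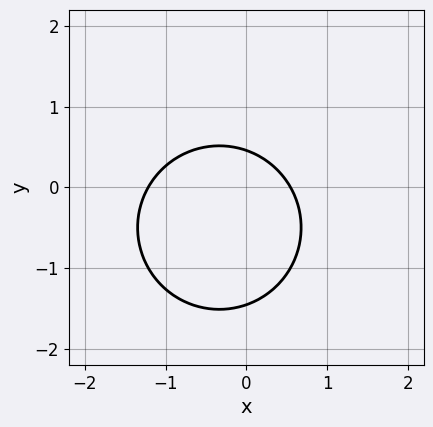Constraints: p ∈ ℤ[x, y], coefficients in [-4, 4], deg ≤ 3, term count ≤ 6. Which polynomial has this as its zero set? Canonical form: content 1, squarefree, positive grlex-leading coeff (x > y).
3*x^2 + 3*y^2 + 2*x + 3*y - 2

First, deg p = 2. The shape is more complex than any degree-1 curve.
Finally, the integer polynomial consistent with all of this is the stated p.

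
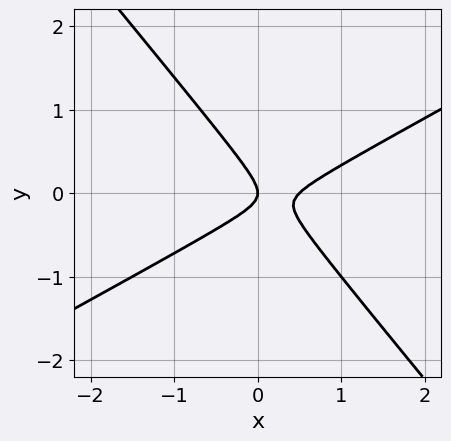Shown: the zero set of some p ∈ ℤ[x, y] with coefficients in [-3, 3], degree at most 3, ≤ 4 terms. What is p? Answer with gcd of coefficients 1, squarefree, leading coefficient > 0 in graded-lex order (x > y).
First, the degree is 2 — no degree-1 curve has this shape.
Then, reading off the gridlines: it meets the x-axis at x = 0 (among the integer gridlines); it crosses the y-axis at the gridline y = 0.
Finally, fitting integer coefficients to these (and the overall shape) gives p.

2*x^2 - 2*x*y - 3*y^2 - x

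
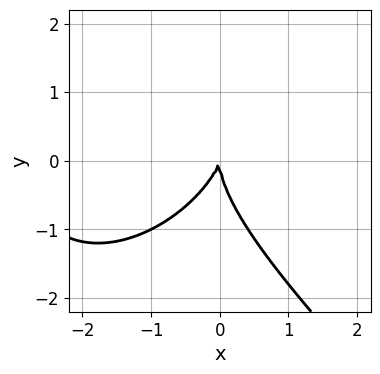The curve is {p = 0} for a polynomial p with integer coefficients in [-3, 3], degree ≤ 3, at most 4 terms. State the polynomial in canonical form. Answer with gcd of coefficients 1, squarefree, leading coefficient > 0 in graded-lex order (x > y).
x^3 + y^3 + 3*x^2 - x*y

1. Degree: the shape is more complex than any degree-2 curve, so deg p = 3.
2. Checking where it meets the axes: it crosses the x-axis at the gridline x = 0; one y-axis crossing is at y = 0.
3. These observations pin down the coefficients.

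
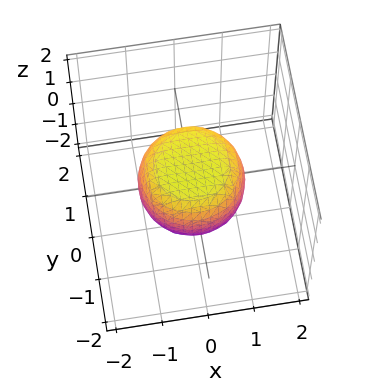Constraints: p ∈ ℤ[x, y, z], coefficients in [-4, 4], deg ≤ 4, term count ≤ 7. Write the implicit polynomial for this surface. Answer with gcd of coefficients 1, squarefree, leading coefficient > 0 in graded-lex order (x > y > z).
2*x^4 + 4*x^2*y^2 + 2*y^4 - x^2 - y^2 + 3*z^2 - 2

First, deg p = 4. No degree-3 surface has this shape.
Next, symmetries: rotational symmetry about the z-axis ⇒ p depends on x, y only through x² + y².
Then, observable constraints: a circular section at z = 0 has radius between 1 and 2.
Finally, solving for integer coefficients yields p as stated.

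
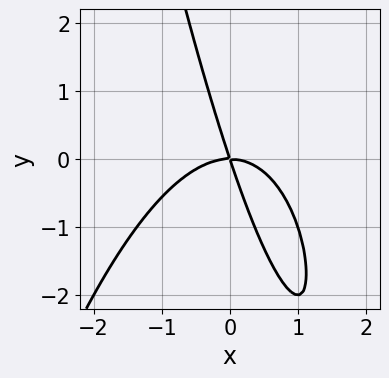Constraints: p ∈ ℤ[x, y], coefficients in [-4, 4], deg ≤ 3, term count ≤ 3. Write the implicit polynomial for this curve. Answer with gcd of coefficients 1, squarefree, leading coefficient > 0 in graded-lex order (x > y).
First, degree: a generic line meets the curve in up to 3 points, so deg p = 3.
Then, from the visible intercepts: it crosses the x-axis at the gridline x = 0; it meets the y-axis at y = 0 (among the integer gridlines).
Finally, solving for integer coefficients yields p as stated.

2*x^3 + 3*x*y + y^2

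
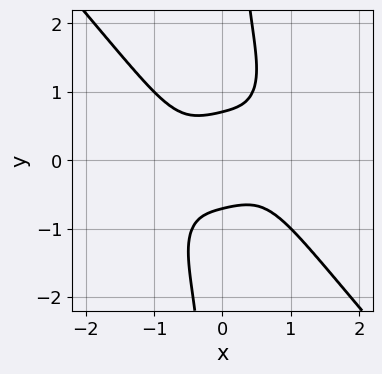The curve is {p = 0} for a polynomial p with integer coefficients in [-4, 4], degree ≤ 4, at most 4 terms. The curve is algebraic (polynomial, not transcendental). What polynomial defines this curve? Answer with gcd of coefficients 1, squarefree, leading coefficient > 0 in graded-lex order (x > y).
3*x^4 + 2*x*y^3 - 2*y^2 + 1

1. The degree is 4 — no degree-3 curve has this shape.
2. Checking where it meets the axes: no x-intercept at any integer in the box.
3. Fitting integer coefficients to these (and the overall shape) gives p.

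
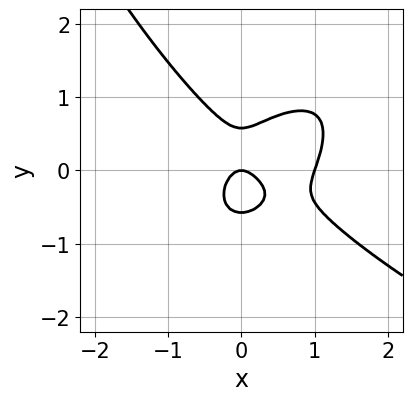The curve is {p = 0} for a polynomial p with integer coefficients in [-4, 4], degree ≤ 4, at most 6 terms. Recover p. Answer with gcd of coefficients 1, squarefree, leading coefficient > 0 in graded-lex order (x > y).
First, the degree is 4 — the shape is more complex than any degree-3 curve.
Next, against the integer gridlines: it meets the y-axis at y = 0 (among the integer gridlines); the x-axis gridline crossings are at x ∈ {0, 1}.
Finally, the integer polynomial consistent with all of this is the stated p.

x^2*y^2 - 3*x^3 - 3*y^3 + 3*x^2 + y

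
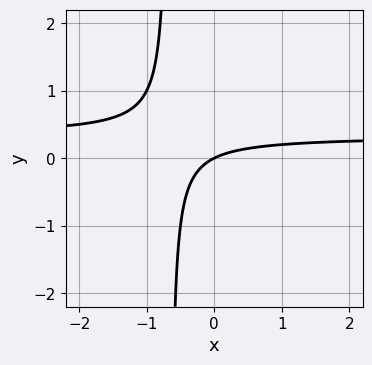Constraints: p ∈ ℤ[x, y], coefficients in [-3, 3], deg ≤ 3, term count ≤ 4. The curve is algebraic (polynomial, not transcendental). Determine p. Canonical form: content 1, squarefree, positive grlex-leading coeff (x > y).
3*x*y - x + 2*y

1. Degree: no degree-1 curve has this shape, so deg p = 2.
2. Checking where it meets the axes: it meets the y-axis at y = 0 (among the integer gridlines); it crosses the x-axis at the gridline x = 0.
3. These observations pin down the coefficients.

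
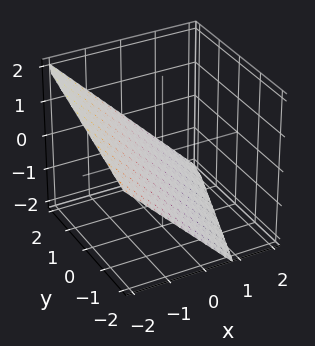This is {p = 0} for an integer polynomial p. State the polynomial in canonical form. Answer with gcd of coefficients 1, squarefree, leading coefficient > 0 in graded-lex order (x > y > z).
3*x - y + 3*z + 2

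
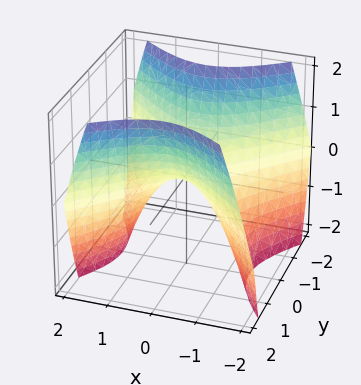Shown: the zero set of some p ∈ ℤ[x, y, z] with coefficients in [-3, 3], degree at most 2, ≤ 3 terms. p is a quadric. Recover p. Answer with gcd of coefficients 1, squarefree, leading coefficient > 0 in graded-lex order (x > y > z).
Degree: a saddle surface; a quadric, so deg p = 2.
Symmetries: it's symmetric under x → −x, forcing even powers of x; mirror symmetry y ↦ −y ⇒ only even powers of y.
From the visible intercepts: it meets the y-axis at y = 0 (among the integer gridlines); it crosses the z-axis at the gridline z = 0; it crosses the x-axis at the gridline x = 0.
Solving for integer coefficients yields p as stated.

x^2 - y^2 + z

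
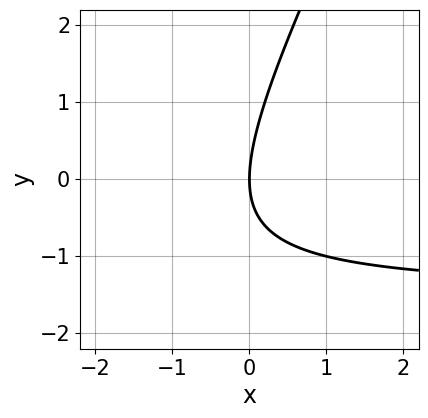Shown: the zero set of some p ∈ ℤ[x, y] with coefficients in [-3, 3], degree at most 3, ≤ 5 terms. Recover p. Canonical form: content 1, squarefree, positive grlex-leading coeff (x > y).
(a) Degree: no degree-1 curve has this shape, so deg p = 2.
(b) From the axis intercepts and sections: it meets the y-axis at y = 0 (among the integer gridlines); it crosses the x-axis at the gridline x = 0.
(c) Fitting integer coefficients to these (and the overall shape) gives p.

2*x*y - y^2 + 3*x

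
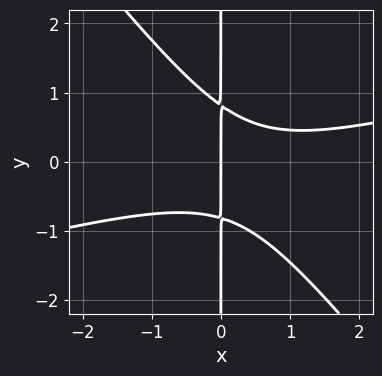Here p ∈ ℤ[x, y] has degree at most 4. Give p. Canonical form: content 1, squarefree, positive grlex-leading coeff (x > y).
(a) Degree: a generic line meets the curve in up to 3 points, so deg p = 3.
(b) Against the integer gridlines: the visible y-axis segment lies entirely on the curve; it meets the x-axis at x = 0 (among the integer gridlines).
(c) Putting this together gives p.

x^3 - 3*x^2*y - 3*x*y^2 - x^2 + 2*x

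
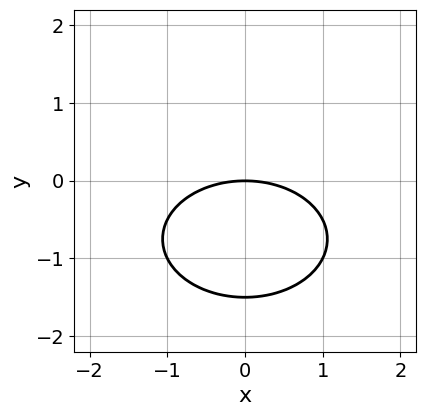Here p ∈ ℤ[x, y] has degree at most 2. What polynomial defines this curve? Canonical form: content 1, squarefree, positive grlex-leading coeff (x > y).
x^2 + 2*y^2 + 3*y

The degree is 2 — the shape is more complex than any degree-1 curve.
Symmetries: mirror symmetry x ↦ −x ⇒ only even powers of x.
Observable constraints: it meets the y-axis at y = 0 (among the integer gridlines); it meets the x-axis at x = 0 (among the integer gridlines).
Matching integer coefficients to the picture gives p.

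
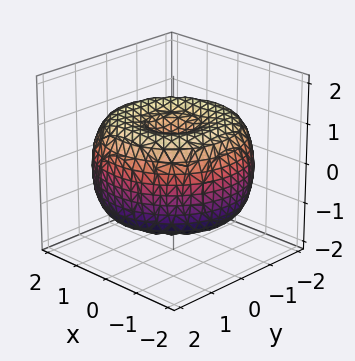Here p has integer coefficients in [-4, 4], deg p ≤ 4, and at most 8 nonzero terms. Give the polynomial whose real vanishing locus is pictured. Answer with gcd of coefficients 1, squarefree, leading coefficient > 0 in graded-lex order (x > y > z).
deg p = 4. The shape is more complex than any degree-3 surface.
Symmetries: rotational symmetry about the z-axis ⇒ p depends on x, y only through x² + y².
From the axis intercepts and sections: a circular section at z = -1 has radius between 0 and 1.
The integer polynomial consistent with all of this is the stated p.

x^4 + 2*x^2*y^2 + y^4 - 3*x^2 - 3*y^2 + 3*z^2 - 2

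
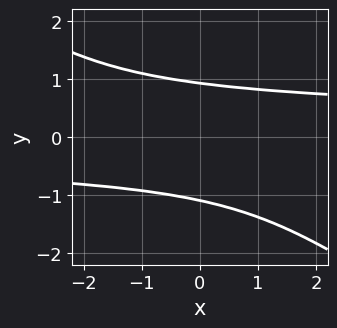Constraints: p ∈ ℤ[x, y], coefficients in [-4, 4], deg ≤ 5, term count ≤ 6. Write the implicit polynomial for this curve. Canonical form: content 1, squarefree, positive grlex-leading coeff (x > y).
2*x*y^3 + 3*y^4 + y^3 - 3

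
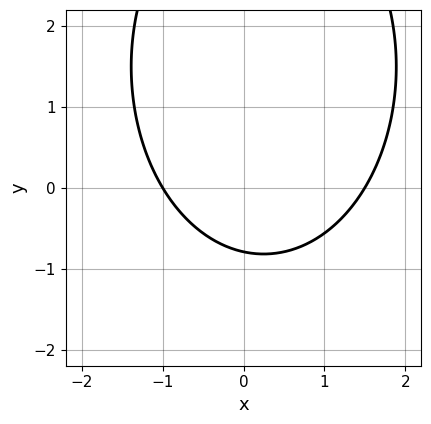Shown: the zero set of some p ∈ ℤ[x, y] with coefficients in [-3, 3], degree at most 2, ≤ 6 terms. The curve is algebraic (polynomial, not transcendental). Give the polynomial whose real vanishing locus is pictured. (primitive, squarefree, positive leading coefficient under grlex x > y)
First, the degree is 2 — the shape is more complex than any degree-1 curve.
Then, observable constraints: it crosses the x-axis at the gridline x = -1.
Finally, the integer polynomial consistent with all of this is the stated p.

2*x^2 + y^2 - x - 3*y - 3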